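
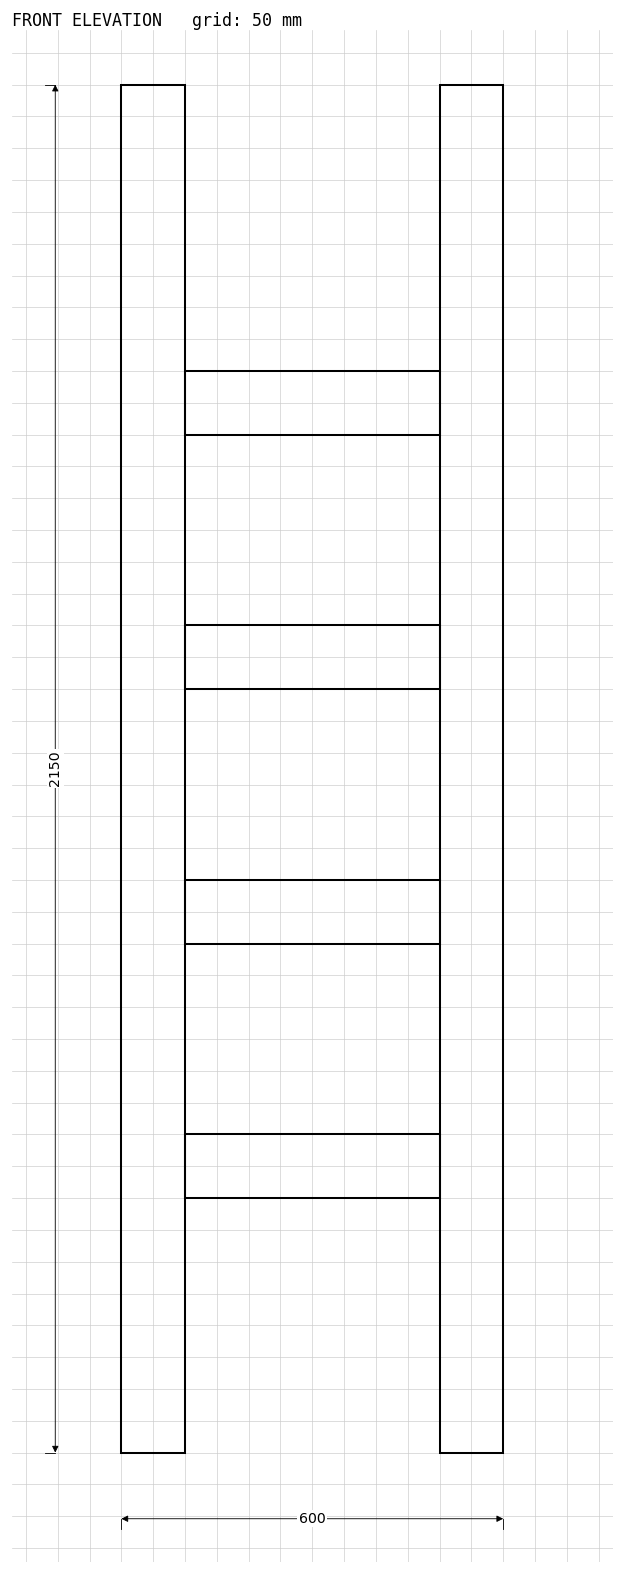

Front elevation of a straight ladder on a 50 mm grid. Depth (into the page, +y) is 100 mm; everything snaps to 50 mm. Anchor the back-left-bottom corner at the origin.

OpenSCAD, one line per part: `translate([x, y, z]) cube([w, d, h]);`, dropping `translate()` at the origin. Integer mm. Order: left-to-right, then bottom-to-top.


cube([100, 100, 2150]);
translate([100, 0, 400]) cube([400, 100, 100]);
translate([100, 0, 800]) cube([400, 100, 100]);
translate([100, 0, 1200]) cube([400, 100, 100]);
translate([100, 0, 1600]) cube([400, 100, 100]);
translate([500, 0, 0]) cube([100, 100, 2150]);


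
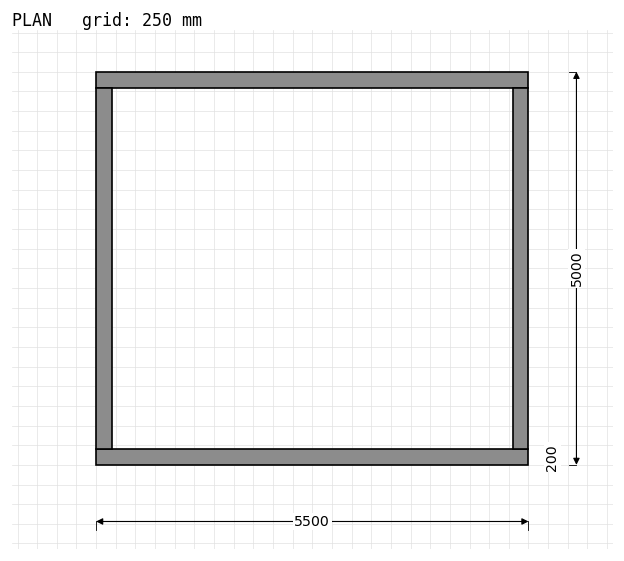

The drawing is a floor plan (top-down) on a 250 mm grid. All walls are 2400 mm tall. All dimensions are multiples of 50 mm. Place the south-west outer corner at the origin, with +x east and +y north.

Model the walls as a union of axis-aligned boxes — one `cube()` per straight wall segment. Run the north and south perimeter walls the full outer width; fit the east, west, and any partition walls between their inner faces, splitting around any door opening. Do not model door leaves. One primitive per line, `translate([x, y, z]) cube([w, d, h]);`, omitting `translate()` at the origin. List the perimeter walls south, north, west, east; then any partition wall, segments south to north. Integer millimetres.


cube([5500, 200, 2400]);
translate([0, 4800, 0]) cube([5500, 200, 2400]);
translate([0, 200, 0]) cube([200, 4600, 2400]);
translate([5300, 200, 0]) cube([200, 4600, 2400]);


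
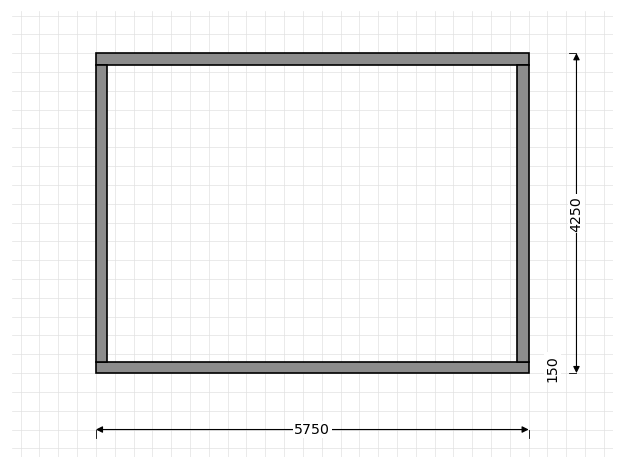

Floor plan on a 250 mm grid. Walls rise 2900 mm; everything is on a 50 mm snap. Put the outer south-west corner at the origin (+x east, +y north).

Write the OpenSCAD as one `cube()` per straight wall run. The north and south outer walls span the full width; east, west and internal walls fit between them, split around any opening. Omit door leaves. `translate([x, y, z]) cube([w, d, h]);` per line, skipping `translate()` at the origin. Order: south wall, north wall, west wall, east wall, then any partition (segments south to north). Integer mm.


cube([5750, 150, 2900]);
translate([0, 4100, 0]) cube([5750, 150, 2900]);
translate([0, 150, 0]) cube([150, 3950, 2900]);
translate([5600, 150, 0]) cube([150, 3950, 2900]);


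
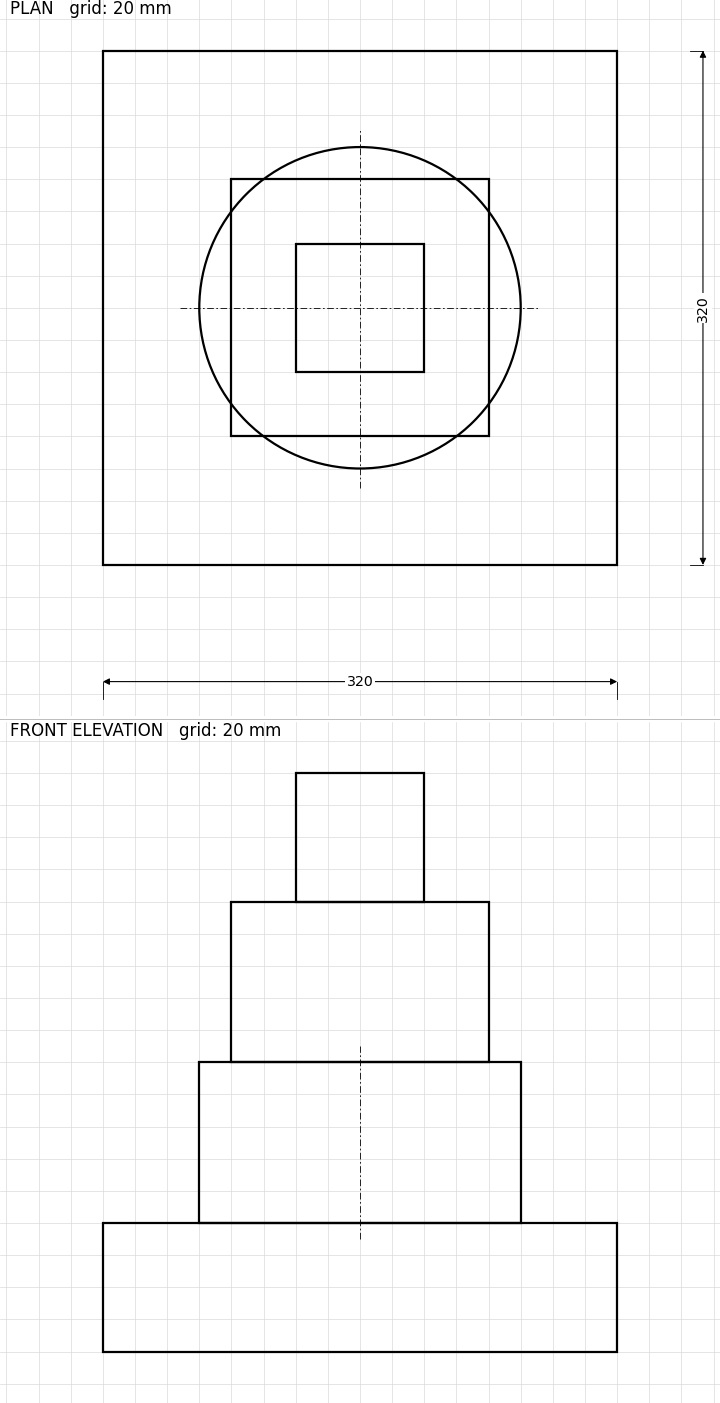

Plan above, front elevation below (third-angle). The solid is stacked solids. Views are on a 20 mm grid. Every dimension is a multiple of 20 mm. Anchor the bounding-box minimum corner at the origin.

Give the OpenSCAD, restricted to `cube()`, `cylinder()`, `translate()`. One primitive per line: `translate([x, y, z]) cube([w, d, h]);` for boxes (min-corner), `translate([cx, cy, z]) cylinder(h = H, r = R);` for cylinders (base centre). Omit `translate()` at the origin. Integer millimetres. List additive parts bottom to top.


cube([320, 320, 80]);
translate([160, 160, 80]) cylinder(h = 100, r = 100);
translate([80, 80, 180]) cube([160, 160, 100]);
translate([120, 120, 280]) cube([80, 80, 80]);


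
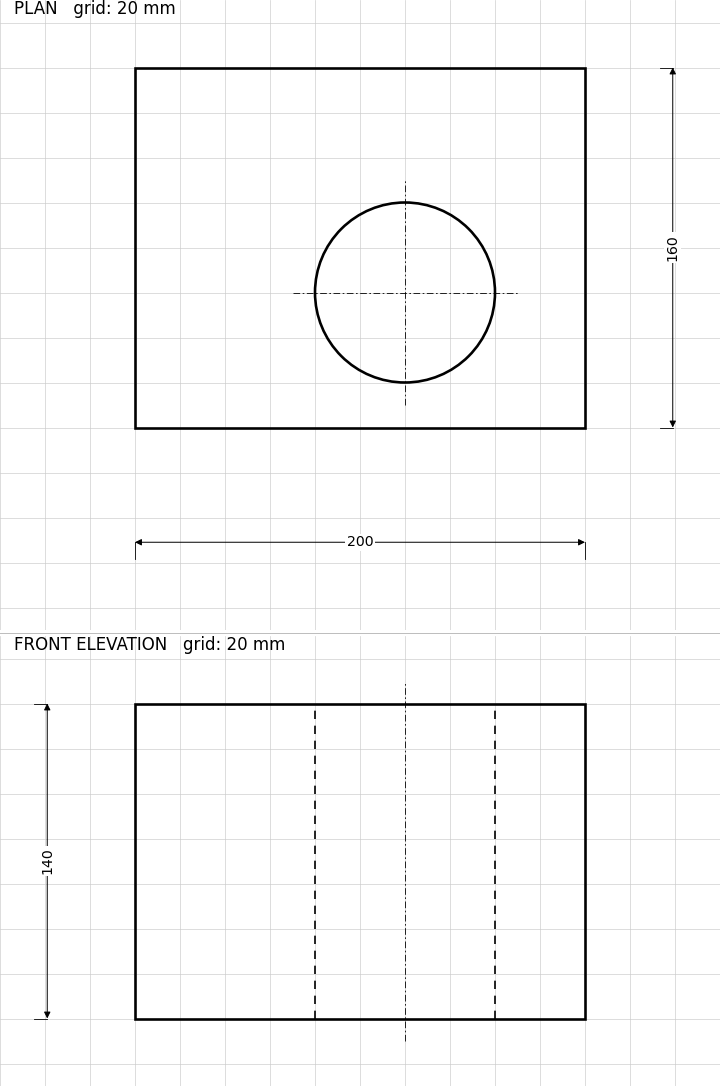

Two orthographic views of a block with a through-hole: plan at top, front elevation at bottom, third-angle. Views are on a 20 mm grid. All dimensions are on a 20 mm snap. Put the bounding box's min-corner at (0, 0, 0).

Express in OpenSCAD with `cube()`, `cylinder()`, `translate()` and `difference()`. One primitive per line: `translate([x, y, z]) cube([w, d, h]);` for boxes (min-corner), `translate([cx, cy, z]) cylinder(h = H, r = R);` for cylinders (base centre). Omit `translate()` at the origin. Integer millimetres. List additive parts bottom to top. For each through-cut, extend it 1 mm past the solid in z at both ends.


difference() {
  cube([200, 160, 140]);
  translate([120, 60, -1]) cylinder(h = 142, r = 40);
}


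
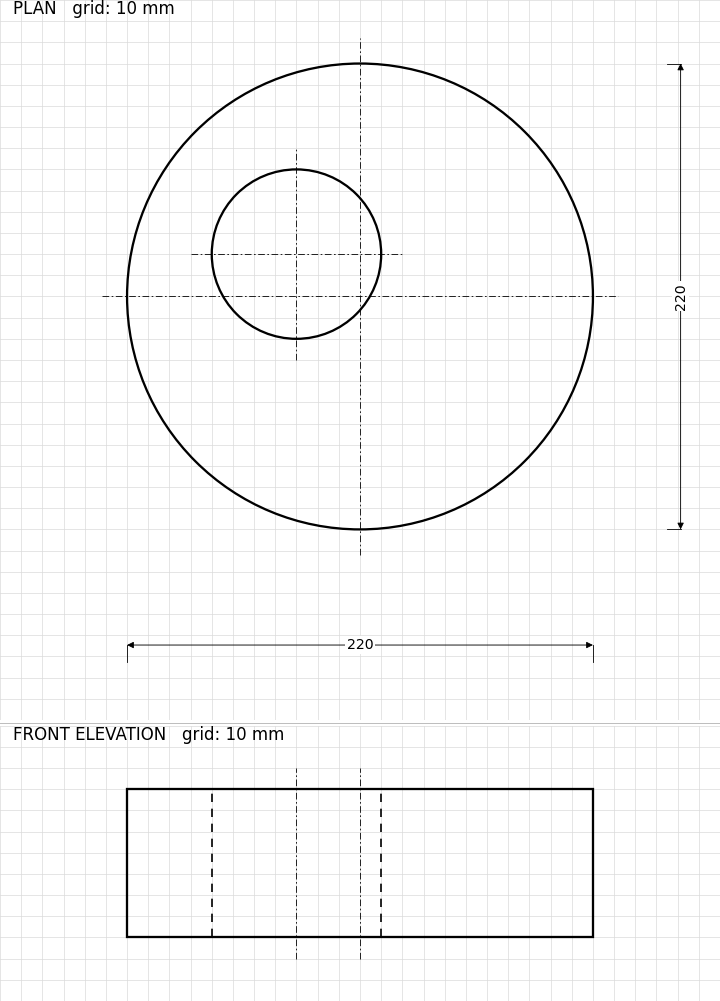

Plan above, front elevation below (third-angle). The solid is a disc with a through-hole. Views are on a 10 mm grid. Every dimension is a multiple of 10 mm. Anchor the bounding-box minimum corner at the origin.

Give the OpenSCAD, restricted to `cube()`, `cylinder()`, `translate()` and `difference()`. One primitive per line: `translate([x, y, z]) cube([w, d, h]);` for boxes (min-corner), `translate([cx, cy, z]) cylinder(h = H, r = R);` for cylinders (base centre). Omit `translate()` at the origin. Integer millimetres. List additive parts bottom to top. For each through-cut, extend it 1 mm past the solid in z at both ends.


difference() {
  translate([110, 110, 0]) cylinder(h = 70, r = 110);
  translate([80, 130, -1]) cylinder(h = 72, r = 40);
}


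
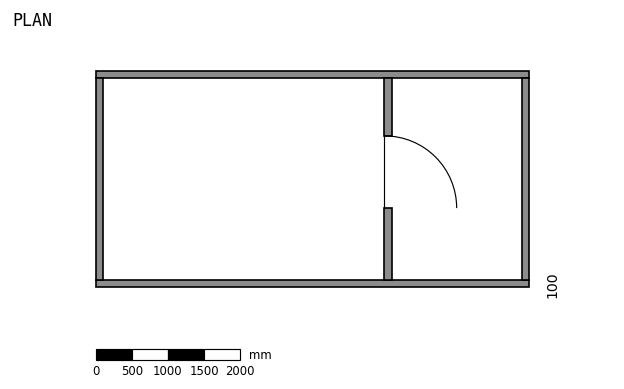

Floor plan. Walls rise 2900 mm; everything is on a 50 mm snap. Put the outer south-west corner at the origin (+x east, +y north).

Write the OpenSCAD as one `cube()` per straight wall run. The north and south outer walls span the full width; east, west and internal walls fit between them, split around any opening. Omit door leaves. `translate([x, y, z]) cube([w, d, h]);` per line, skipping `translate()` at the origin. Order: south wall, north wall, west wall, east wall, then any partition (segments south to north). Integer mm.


cube([6000, 100, 2900]);
translate([0, 2900, 0]) cube([6000, 100, 2900]);
translate([0, 100, 0]) cube([100, 2800, 2900]);
translate([5900, 100, 0]) cube([100, 2800, 2900]);
translate([4000, 100, 0]) cube([100, 1000, 2900]);
translate([4000, 2100, 0]) cube([100, 800, 2900]);


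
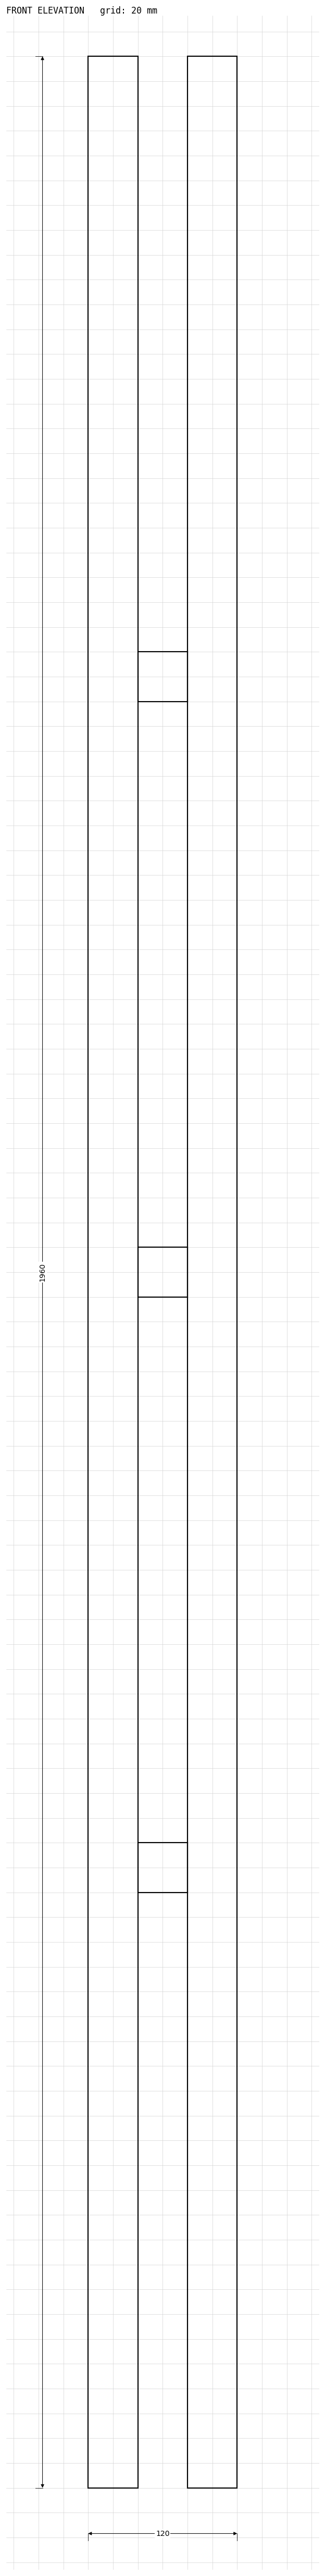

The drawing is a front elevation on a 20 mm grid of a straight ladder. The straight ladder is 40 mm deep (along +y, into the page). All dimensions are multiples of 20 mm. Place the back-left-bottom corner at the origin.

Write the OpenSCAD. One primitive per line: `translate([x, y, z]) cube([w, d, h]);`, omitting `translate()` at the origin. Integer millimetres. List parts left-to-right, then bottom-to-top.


cube([40, 40, 1960]);
translate([40, 0, 480]) cube([40, 40, 40]);
translate([40, 0, 960]) cube([40, 40, 40]);
translate([40, 0, 1440]) cube([40, 40, 40]);
translate([80, 0, 0]) cube([40, 40, 1960]);


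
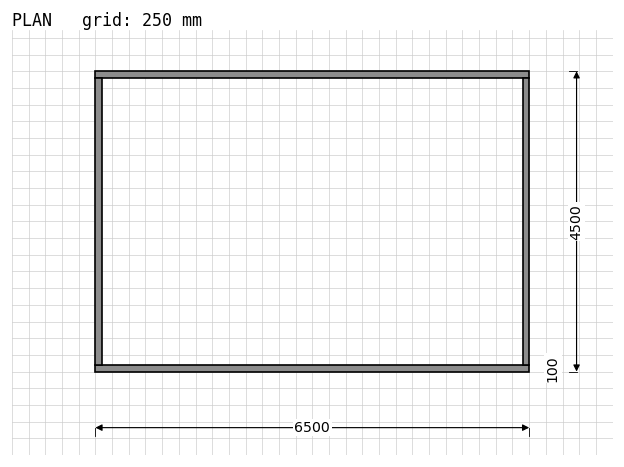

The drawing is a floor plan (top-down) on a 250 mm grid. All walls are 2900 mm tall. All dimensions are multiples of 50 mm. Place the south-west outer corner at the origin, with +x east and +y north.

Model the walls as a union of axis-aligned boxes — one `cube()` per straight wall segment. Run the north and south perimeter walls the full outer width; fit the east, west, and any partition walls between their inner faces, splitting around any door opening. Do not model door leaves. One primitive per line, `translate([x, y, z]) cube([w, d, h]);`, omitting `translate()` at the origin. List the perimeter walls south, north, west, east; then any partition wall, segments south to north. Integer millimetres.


cube([6500, 100, 2900]);
translate([0, 4400, 0]) cube([6500, 100, 2900]);
translate([0, 100, 0]) cube([100, 4300, 2900]);
translate([6400, 100, 0]) cube([100, 4300, 2900]);


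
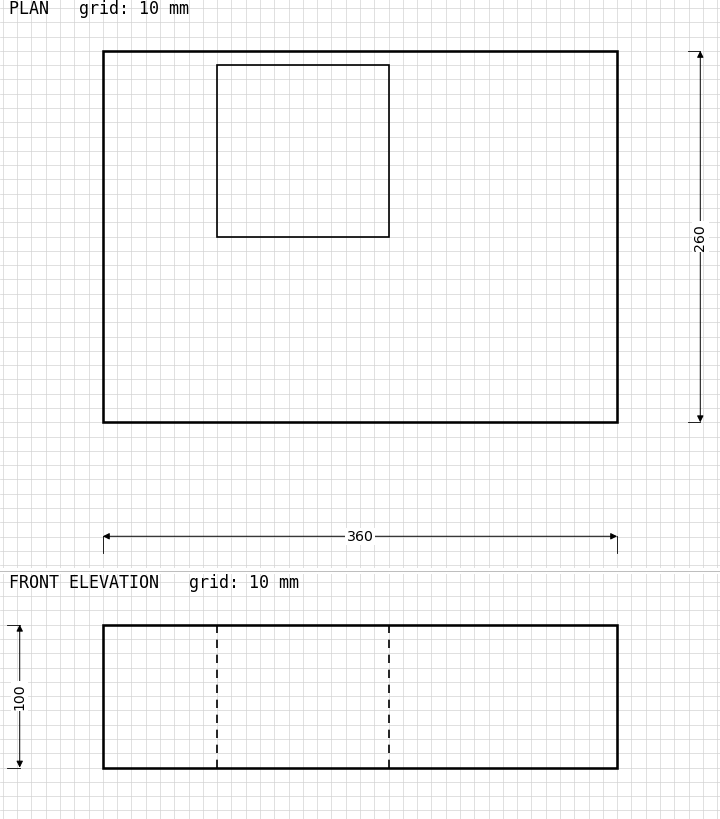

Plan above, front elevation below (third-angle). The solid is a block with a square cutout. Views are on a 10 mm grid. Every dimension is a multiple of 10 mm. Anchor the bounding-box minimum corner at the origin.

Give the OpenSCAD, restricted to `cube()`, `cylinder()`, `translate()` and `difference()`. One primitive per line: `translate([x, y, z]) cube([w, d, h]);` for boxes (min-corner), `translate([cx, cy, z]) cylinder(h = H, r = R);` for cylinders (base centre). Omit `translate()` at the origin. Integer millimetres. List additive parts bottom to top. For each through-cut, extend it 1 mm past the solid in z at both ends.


difference() {
  cube([360, 260, 100]);
  translate([80, 130, -1]) cube([120, 120, 102]);
}


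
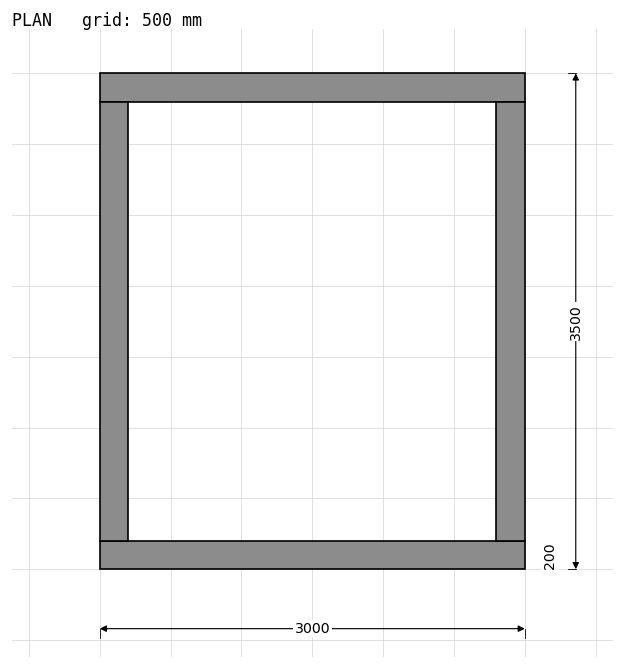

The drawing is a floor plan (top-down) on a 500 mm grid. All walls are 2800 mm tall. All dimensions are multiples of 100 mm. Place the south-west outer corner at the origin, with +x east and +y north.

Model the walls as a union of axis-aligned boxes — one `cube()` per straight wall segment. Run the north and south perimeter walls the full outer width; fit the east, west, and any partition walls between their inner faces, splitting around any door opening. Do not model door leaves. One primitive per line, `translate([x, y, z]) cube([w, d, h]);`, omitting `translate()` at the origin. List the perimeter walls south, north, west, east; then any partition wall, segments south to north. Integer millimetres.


cube([3000, 200, 2800]);
translate([0, 3300, 0]) cube([3000, 200, 2800]);
translate([0, 200, 0]) cube([200, 3100, 2800]);
translate([2800, 200, 0]) cube([200, 3100, 2800]);


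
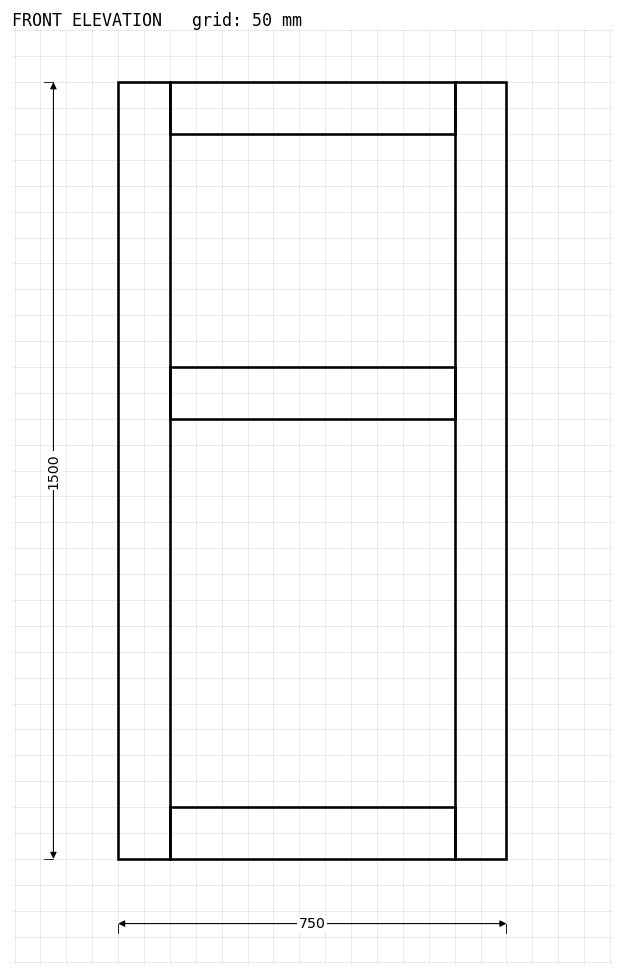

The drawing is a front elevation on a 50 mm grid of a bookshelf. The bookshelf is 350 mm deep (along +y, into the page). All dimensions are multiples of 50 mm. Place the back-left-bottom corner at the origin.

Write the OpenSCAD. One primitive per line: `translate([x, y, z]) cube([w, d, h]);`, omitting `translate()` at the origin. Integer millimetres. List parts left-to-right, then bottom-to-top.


cube([100, 350, 1500]);
translate([100, 0, 0]) cube([550, 350, 100]);
translate([100, 0, 850]) cube([550, 350, 100]);
translate([100, 0, 1400]) cube([550, 350, 100]);
translate([650, 0, 0]) cube([100, 350, 1500]);


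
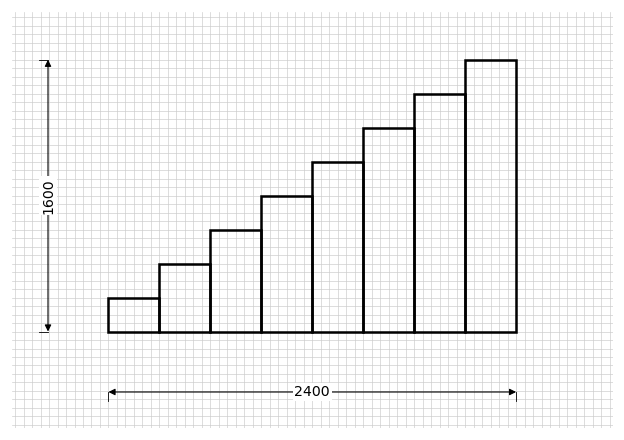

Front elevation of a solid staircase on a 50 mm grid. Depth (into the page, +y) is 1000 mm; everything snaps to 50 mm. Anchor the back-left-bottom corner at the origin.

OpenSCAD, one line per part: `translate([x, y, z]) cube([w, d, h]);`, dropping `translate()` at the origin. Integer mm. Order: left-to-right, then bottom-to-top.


cube([300, 1000, 200]);
translate([300, 0, 0]) cube([300, 1000, 400]);
translate([600, 0, 0]) cube([300, 1000, 600]);
translate([900, 0, 0]) cube([300, 1000, 800]);
translate([1200, 0, 0]) cube([300, 1000, 1000]);
translate([1500, 0, 0]) cube([300, 1000, 1200]);
translate([1800, 0, 0]) cube([300, 1000, 1400]);
translate([2100, 0, 0]) cube([300, 1000, 1600]);


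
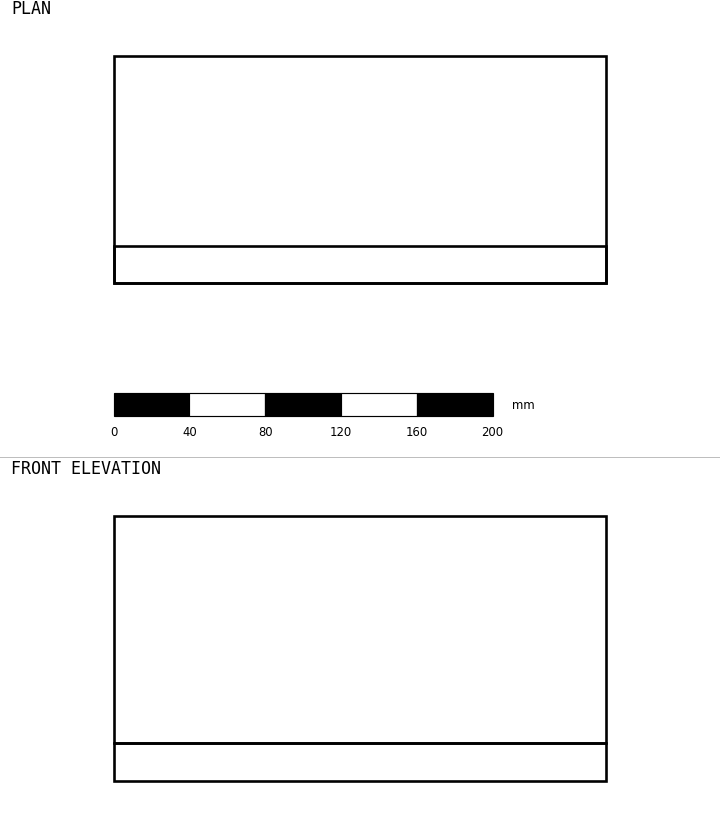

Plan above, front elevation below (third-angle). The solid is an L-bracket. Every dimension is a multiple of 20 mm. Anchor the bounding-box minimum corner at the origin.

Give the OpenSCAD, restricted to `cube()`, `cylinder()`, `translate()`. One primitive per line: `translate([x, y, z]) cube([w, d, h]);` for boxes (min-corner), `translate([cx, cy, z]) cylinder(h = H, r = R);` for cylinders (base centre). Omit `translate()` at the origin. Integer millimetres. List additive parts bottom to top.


cube([260, 120, 20]);
translate([0, 0, 20]) cube([260, 20, 120]);


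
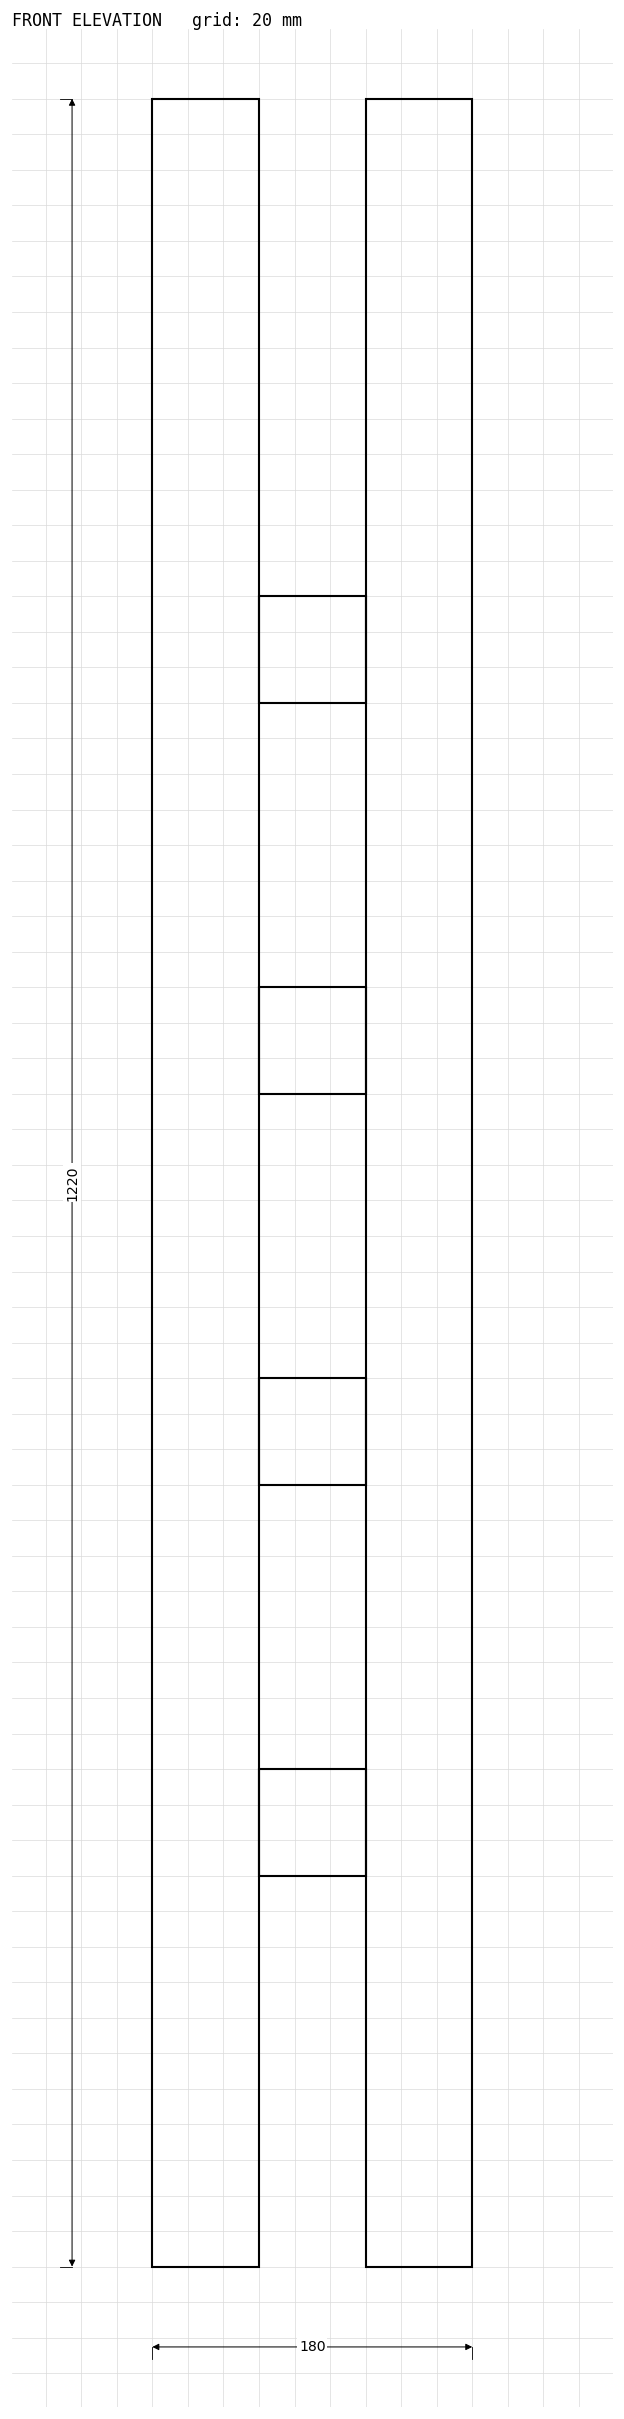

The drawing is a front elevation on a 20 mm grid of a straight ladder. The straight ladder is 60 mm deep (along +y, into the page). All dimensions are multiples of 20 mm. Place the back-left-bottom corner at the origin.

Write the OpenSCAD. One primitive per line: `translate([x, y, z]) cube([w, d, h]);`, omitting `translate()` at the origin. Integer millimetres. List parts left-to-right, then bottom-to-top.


cube([60, 60, 1220]);
translate([60, 0, 220]) cube([60, 60, 60]);
translate([60, 0, 440]) cube([60, 60, 60]);
translate([60, 0, 660]) cube([60, 60, 60]);
translate([60, 0, 880]) cube([60, 60, 60]);
translate([120, 0, 0]) cube([60, 60, 1220]);


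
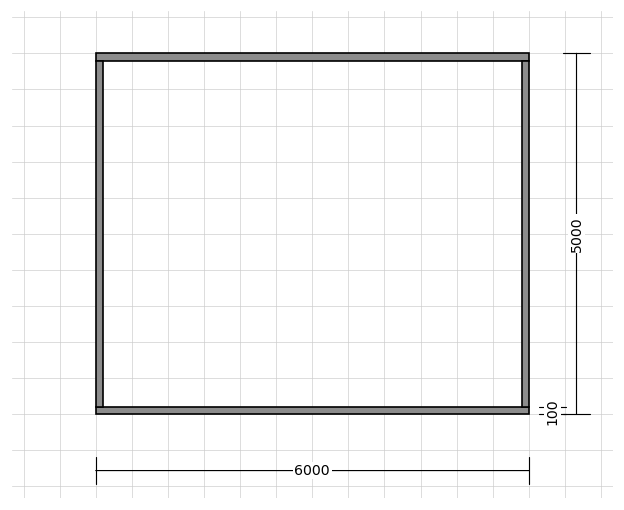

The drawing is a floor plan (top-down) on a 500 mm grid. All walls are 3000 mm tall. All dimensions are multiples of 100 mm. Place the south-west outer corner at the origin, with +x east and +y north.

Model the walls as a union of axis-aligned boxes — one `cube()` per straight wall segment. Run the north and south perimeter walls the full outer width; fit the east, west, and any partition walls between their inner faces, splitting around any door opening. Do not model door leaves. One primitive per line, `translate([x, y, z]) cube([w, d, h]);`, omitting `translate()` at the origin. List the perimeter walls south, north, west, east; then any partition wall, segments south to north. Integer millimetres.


cube([6000, 100, 3000]);
translate([0, 4900, 0]) cube([6000, 100, 3000]);
translate([0, 100, 0]) cube([100, 4800, 3000]);
translate([5900, 100, 0]) cube([100, 4800, 3000]);


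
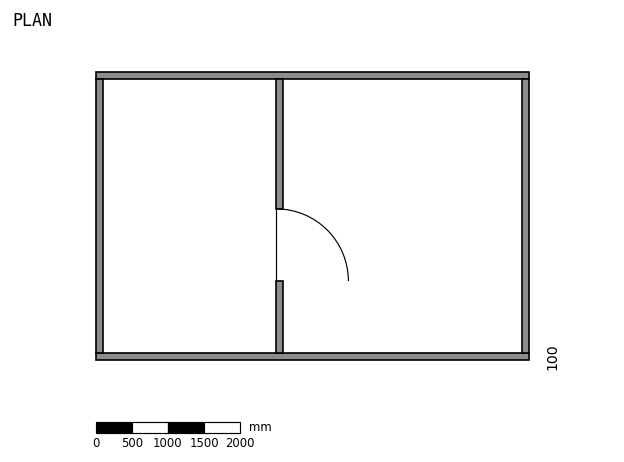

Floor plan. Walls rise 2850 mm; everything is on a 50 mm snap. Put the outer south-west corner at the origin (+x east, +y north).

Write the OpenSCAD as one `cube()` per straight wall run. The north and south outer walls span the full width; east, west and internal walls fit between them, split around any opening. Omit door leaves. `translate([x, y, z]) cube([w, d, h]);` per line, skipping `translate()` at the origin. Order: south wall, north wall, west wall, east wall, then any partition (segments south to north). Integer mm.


cube([6000, 100, 2850]);
translate([0, 3900, 0]) cube([6000, 100, 2850]);
translate([0, 100, 0]) cube([100, 3800, 2850]);
translate([5900, 100, 0]) cube([100, 3800, 2850]);
translate([2500, 100, 0]) cube([100, 1000, 2850]);
translate([2500, 2100, 0]) cube([100, 1800, 2850]);


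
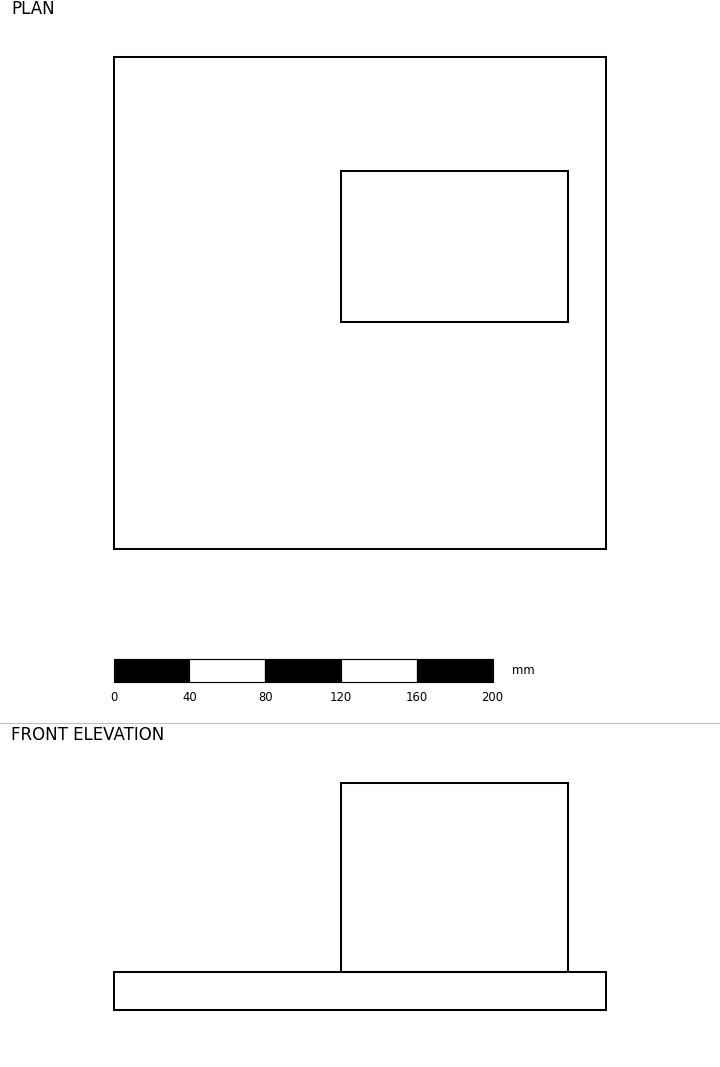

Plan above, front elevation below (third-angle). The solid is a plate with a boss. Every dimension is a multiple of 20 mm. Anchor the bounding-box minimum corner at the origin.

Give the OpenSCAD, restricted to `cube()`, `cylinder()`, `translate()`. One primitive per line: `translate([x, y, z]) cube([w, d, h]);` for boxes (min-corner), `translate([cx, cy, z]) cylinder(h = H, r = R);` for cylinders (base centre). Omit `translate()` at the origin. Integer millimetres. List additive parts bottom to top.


cube([260, 260, 20]);
translate([120, 120, 20]) cube([120, 80, 100]);


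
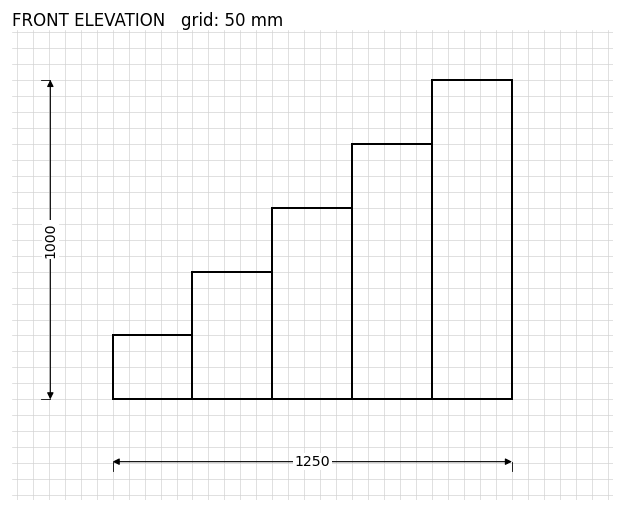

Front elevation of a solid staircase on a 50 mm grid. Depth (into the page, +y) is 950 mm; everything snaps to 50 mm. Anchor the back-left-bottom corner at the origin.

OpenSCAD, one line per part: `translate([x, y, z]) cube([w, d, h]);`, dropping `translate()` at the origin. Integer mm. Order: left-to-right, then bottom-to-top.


cube([250, 950, 200]);
translate([250, 0, 0]) cube([250, 950, 400]);
translate([500, 0, 0]) cube([250, 950, 600]);
translate([750, 0, 0]) cube([250, 950, 800]);
translate([1000, 0, 0]) cube([250, 950, 1000]);


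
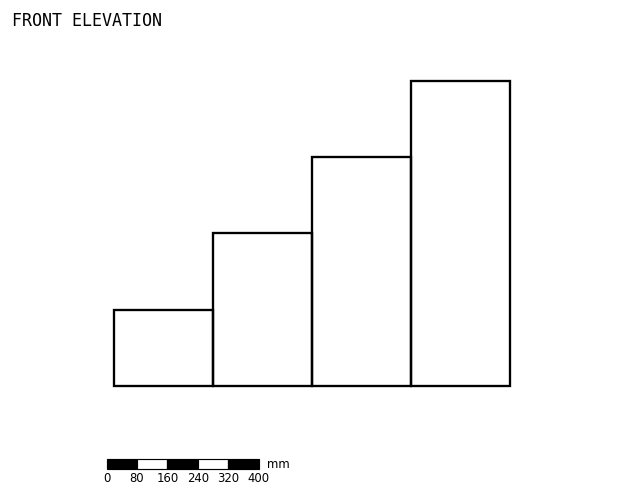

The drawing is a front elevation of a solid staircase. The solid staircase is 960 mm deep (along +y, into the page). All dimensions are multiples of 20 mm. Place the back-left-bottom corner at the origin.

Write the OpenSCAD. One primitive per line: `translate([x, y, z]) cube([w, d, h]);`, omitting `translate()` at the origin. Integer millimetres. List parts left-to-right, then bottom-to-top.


cube([260, 960, 200]);
translate([260, 0, 0]) cube([260, 960, 400]);
translate([520, 0, 0]) cube([260, 960, 600]);
translate([780, 0, 0]) cube([260, 960, 800]);


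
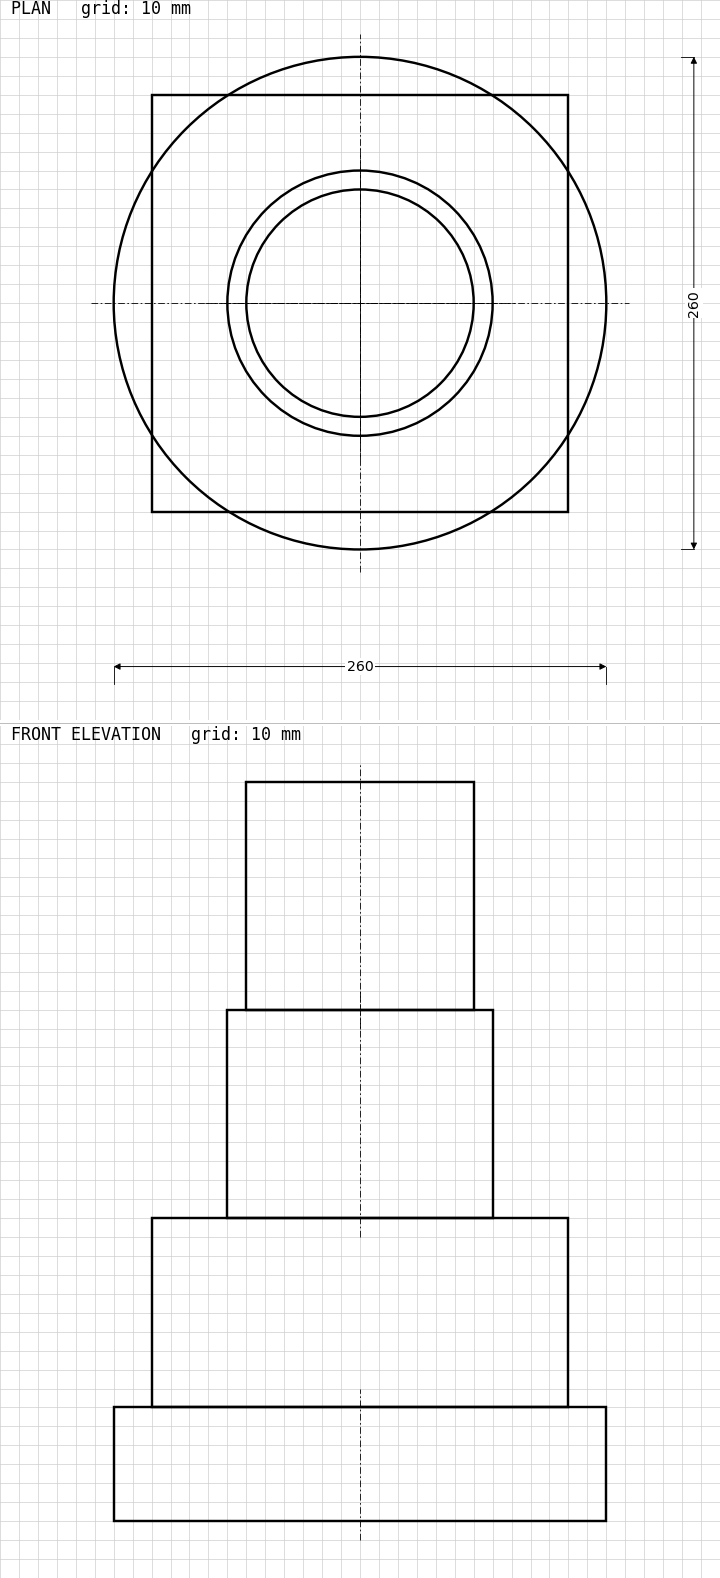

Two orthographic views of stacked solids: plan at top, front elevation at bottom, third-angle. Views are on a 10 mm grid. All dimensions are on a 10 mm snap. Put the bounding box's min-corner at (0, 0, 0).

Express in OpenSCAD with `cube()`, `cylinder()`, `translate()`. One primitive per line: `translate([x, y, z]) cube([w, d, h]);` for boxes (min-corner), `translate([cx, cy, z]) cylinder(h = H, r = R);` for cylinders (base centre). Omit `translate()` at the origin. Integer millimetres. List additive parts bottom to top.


translate([130, 130, 0]) cylinder(h = 60, r = 130);
translate([20, 20, 60]) cube([220, 220, 100]);
translate([130, 130, 160]) cylinder(h = 110, r = 70);
translate([130, 130, 270]) cylinder(h = 120, r = 60);


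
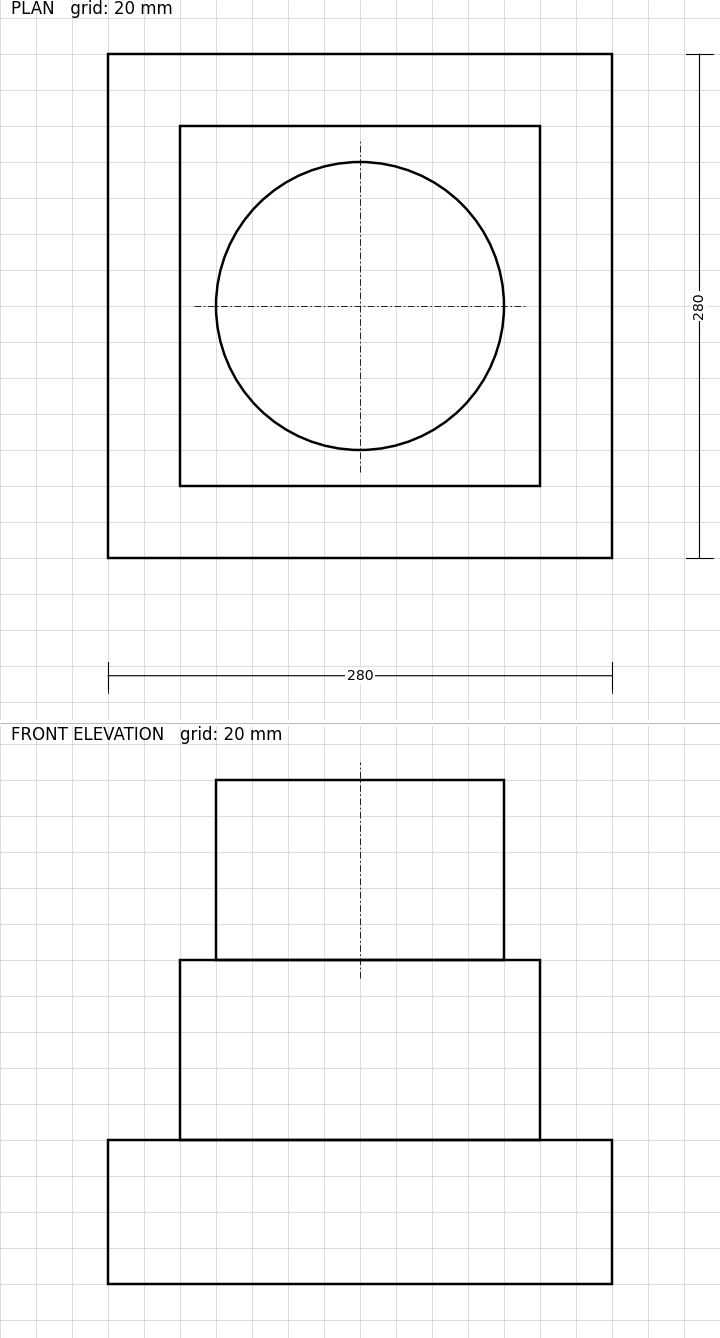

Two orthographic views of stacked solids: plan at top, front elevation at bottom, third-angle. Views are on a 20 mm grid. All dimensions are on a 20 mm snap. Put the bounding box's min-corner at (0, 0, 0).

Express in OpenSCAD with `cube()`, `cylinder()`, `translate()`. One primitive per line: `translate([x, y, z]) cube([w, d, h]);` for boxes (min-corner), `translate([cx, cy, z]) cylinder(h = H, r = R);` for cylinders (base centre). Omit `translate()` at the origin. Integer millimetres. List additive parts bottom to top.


cube([280, 280, 80]);
translate([40, 40, 80]) cube([200, 200, 100]);
translate([140, 140, 180]) cylinder(h = 100, r = 80);


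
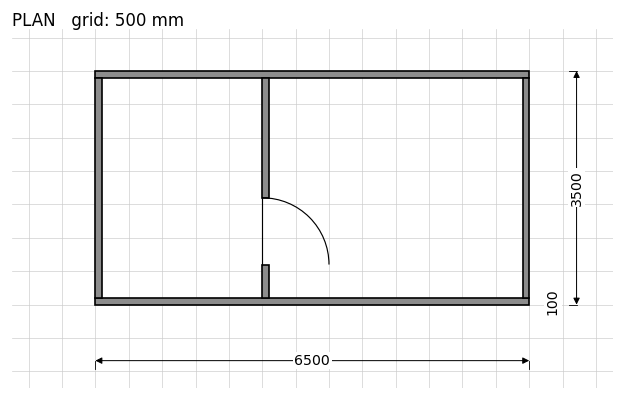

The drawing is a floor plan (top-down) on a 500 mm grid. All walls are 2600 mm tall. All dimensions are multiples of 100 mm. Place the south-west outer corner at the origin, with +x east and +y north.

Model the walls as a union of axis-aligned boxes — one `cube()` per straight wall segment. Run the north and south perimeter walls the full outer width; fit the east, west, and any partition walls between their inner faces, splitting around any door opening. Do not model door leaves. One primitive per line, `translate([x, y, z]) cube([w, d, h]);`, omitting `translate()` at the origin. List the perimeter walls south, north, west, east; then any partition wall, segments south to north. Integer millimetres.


cube([6500, 100, 2600]);
translate([0, 3400, 0]) cube([6500, 100, 2600]);
translate([0, 100, 0]) cube([100, 3300, 2600]);
translate([6400, 100, 0]) cube([100, 3300, 2600]);
translate([2500, 100, 0]) cube([100, 500, 2600]);
translate([2500, 1600, 0]) cube([100, 1800, 2600]);


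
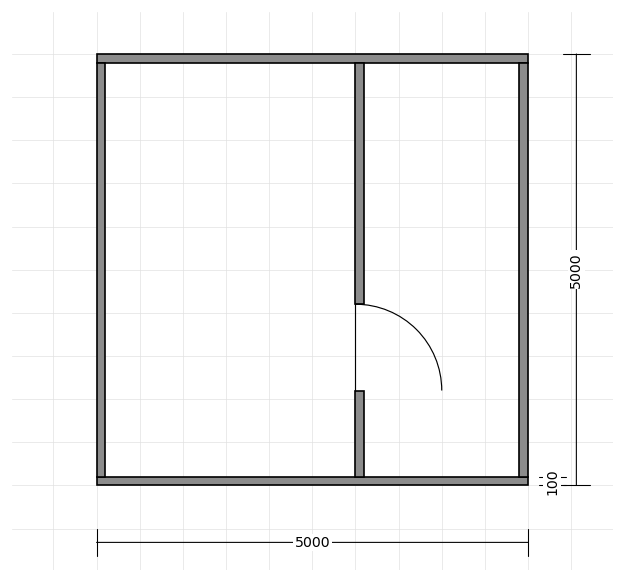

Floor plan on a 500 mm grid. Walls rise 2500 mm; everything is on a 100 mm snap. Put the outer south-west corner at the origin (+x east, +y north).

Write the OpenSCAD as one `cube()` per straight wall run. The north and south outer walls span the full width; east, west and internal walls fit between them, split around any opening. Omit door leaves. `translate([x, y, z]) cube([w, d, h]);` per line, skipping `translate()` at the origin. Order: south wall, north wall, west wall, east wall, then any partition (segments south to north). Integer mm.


cube([5000, 100, 2500]);
translate([0, 4900, 0]) cube([5000, 100, 2500]);
translate([0, 100, 0]) cube([100, 4800, 2500]);
translate([4900, 100, 0]) cube([100, 4800, 2500]);
translate([3000, 100, 0]) cube([100, 1000, 2500]);
translate([3000, 2100, 0]) cube([100, 2800, 2500]);


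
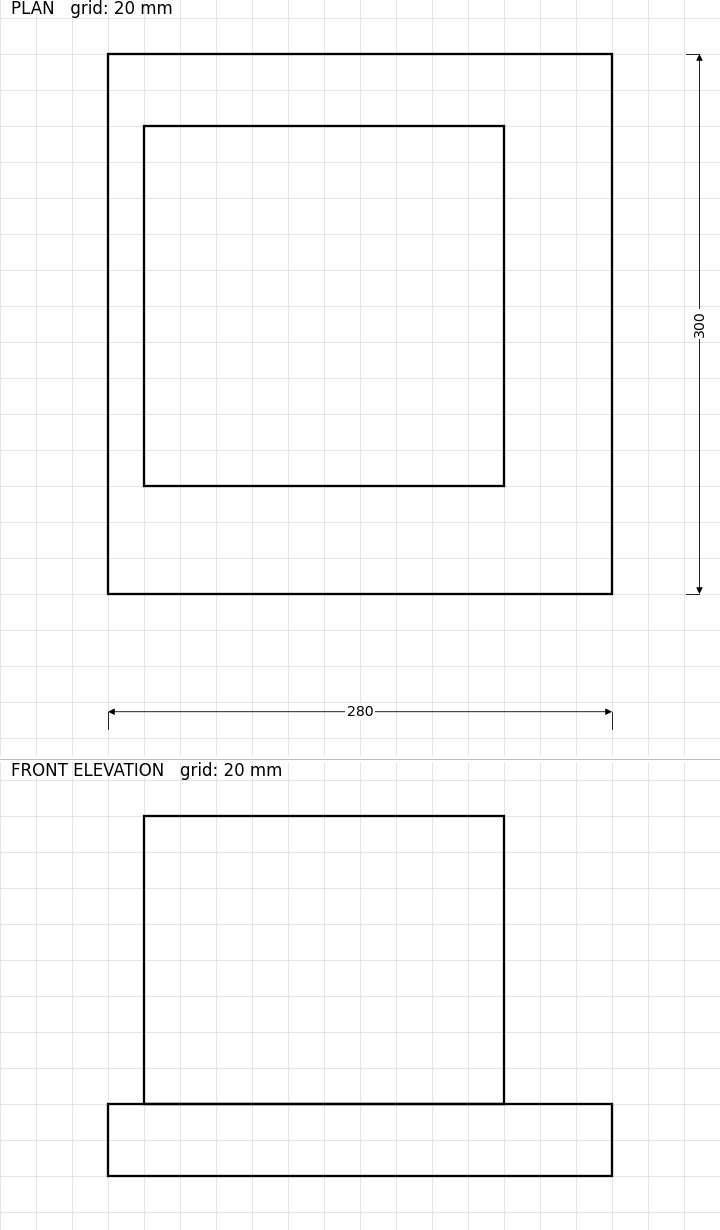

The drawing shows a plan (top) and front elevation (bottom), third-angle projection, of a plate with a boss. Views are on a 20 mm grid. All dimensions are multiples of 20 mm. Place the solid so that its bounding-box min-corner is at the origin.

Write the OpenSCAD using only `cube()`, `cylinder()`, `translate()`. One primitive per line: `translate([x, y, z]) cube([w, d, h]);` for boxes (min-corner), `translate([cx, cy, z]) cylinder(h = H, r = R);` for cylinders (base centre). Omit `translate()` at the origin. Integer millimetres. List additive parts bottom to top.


cube([280, 300, 40]);
translate([20, 60, 40]) cube([200, 200, 160]);


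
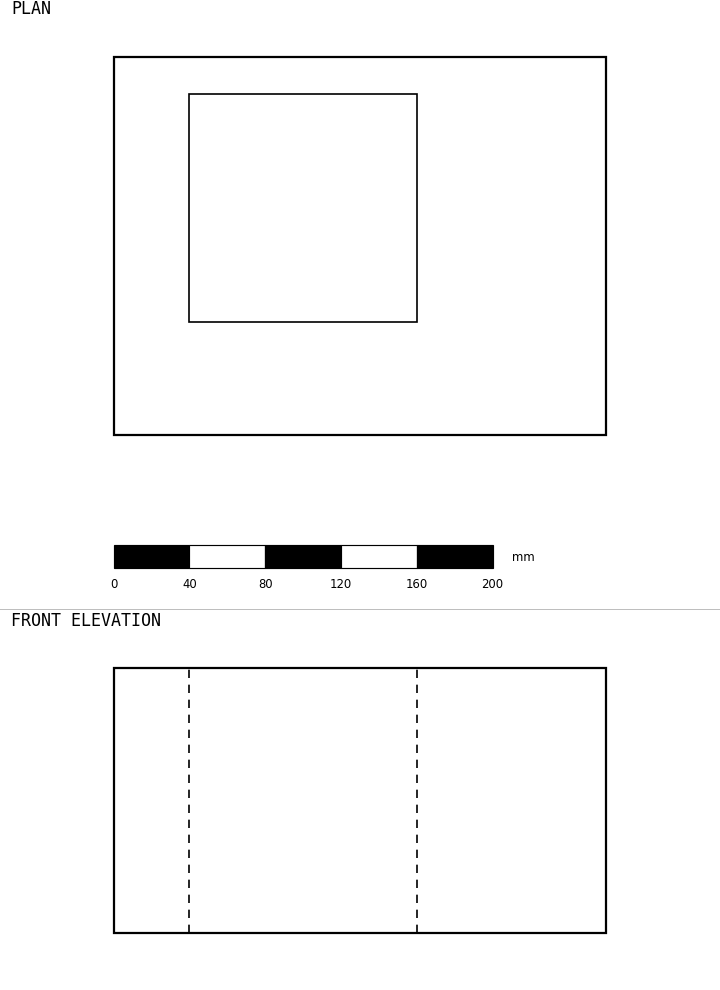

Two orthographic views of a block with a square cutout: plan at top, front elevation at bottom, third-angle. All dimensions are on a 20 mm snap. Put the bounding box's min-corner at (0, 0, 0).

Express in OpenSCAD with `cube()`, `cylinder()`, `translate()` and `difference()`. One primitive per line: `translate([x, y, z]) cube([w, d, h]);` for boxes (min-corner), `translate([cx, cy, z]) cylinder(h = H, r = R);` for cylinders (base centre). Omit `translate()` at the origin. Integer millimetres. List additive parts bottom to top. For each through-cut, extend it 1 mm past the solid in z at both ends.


difference() {
  cube([260, 200, 140]);
  translate([40, 60, -1]) cube([120, 120, 142]);
}


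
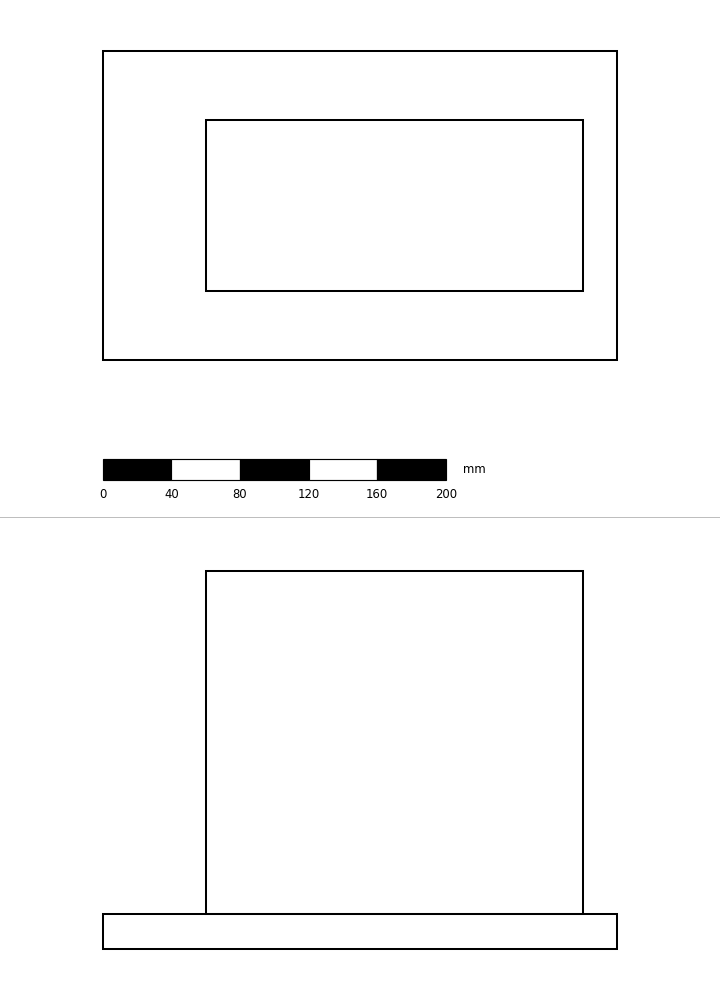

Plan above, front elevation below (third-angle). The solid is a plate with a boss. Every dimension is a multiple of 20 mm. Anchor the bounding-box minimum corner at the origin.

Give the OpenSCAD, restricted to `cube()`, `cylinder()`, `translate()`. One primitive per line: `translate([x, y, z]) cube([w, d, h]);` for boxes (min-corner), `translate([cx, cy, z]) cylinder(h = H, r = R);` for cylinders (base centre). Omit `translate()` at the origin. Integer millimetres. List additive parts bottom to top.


cube([300, 180, 20]);
translate([60, 40, 20]) cube([220, 100, 200]);


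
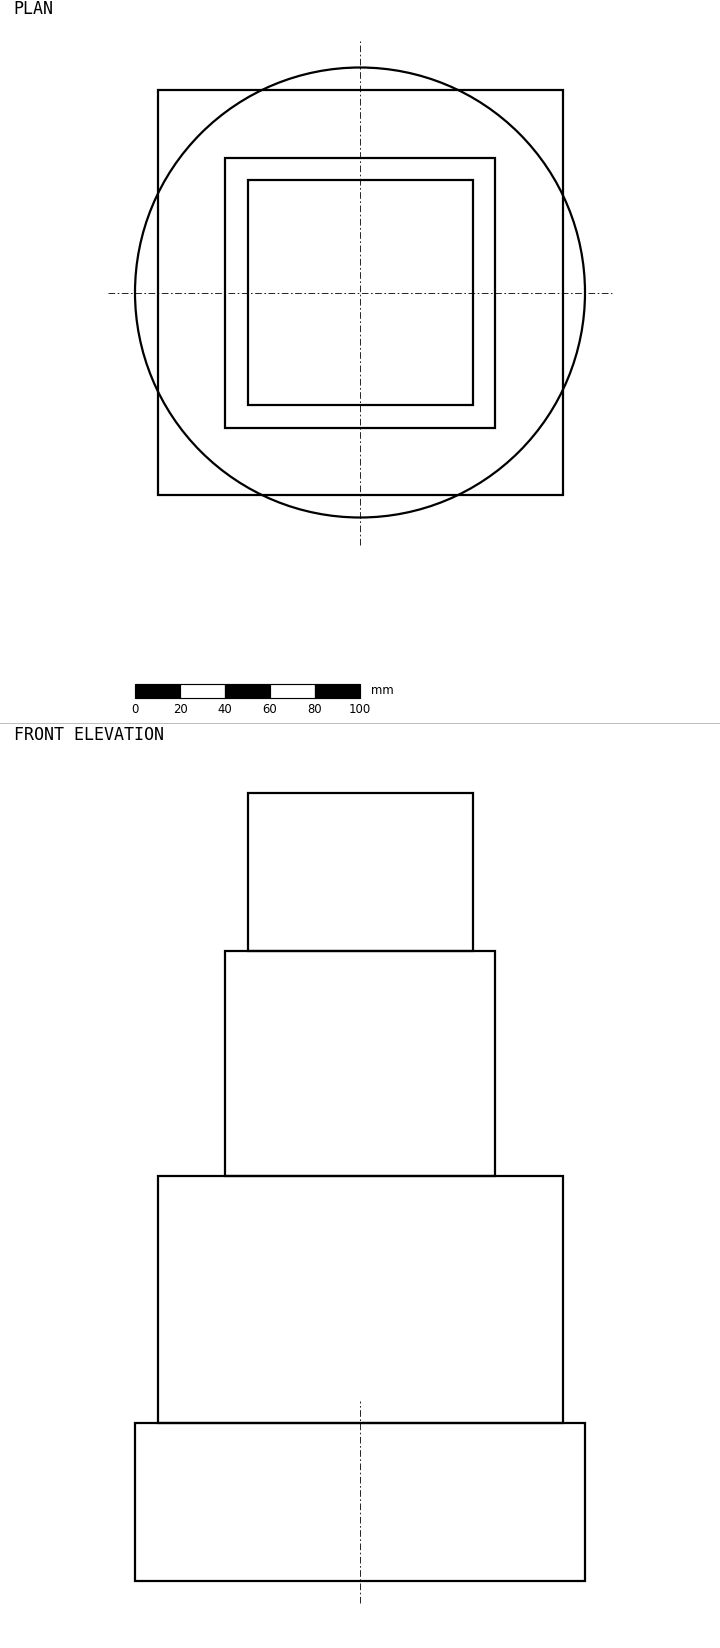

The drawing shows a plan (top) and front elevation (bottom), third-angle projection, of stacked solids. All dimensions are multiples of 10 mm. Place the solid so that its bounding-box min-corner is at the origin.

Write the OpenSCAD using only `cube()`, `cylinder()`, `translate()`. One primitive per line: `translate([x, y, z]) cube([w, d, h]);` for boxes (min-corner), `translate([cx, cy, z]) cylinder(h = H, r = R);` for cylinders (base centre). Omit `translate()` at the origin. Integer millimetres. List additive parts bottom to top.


translate([100, 100, 0]) cylinder(h = 70, r = 100);
translate([10, 10, 70]) cube([180, 180, 110]);
translate([40, 40, 180]) cube([120, 120, 100]);
translate([50, 50, 280]) cube([100, 100, 70]);


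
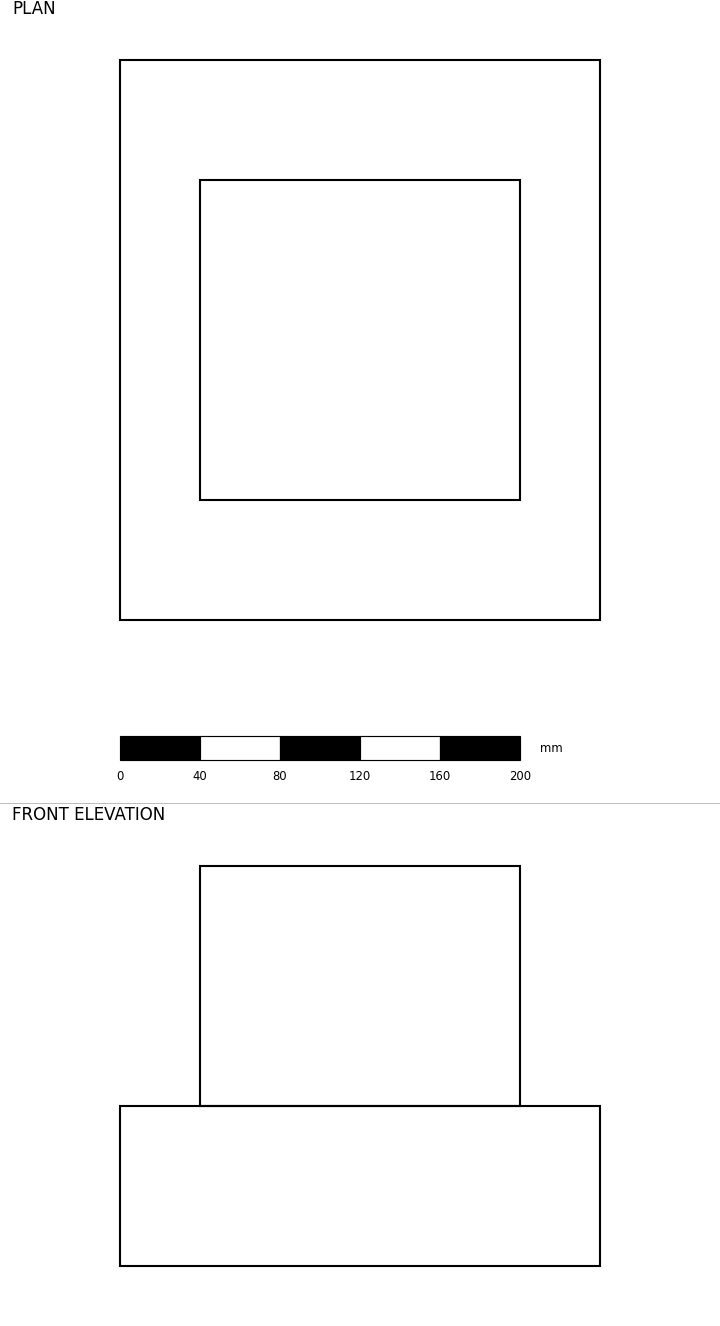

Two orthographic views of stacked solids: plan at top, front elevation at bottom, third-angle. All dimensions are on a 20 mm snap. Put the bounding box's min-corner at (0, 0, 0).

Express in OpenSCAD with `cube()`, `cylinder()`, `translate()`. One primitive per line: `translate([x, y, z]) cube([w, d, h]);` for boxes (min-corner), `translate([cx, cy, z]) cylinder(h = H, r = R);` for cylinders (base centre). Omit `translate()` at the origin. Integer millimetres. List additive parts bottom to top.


cube([240, 280, 80]);
translate([40, 60, 80]) cube([160, 160, 120]);


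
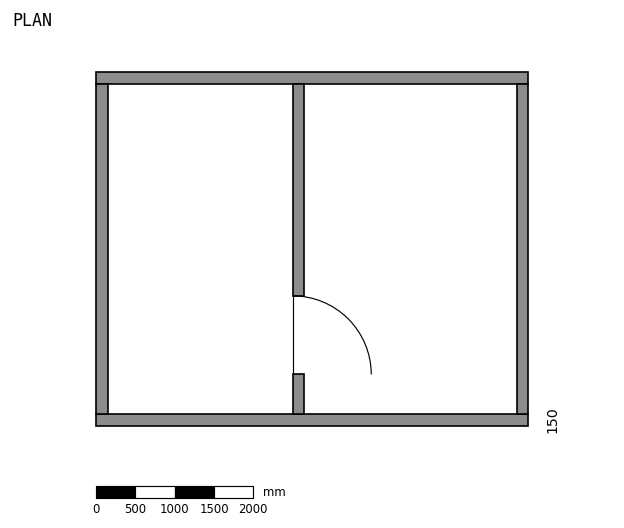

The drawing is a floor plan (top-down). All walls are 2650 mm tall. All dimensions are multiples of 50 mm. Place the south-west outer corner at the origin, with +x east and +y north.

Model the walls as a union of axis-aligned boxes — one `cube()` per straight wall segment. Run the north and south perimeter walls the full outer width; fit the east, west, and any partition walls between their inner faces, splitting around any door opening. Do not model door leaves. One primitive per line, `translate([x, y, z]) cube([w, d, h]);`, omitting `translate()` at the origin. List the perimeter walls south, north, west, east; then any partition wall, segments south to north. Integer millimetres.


cube([5500, 150, 2650]);
translate([0, 4350, 0]) cube([5500, 150, 2650]);
translate([0, 150, 0]) cube([150, 4200, 2650]);
translate([5350, 150, 0]) cube([150, 4200, 2650]);
translate([2500, 150, 0]) cube([150, 500, 2650]);
translate([2500, 1650, 0]) cube([150, 2700, 2650]);


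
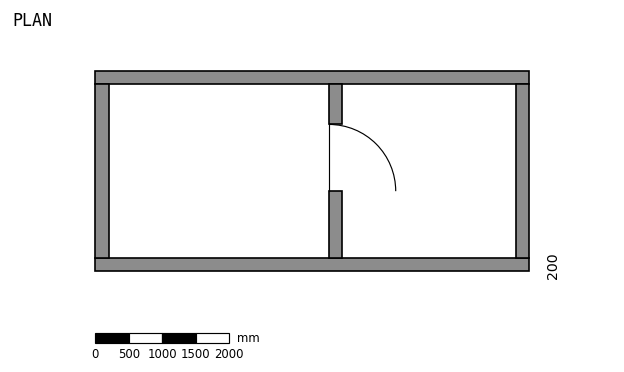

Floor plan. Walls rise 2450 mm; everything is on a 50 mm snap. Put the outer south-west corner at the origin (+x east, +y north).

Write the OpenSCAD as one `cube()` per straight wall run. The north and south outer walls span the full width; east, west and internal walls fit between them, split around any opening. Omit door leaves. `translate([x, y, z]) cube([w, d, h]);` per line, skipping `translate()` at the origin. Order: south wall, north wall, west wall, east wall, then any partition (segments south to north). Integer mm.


cube([6500, 200, 2450]);
translate([0, 2800, 0]) cube([6500, 200, 2450]);
translate([0, 200, 0]) cube([200, 2600, 2450]);
translate([6300, 200, 0]) cube([200, 2600, 2450]);
translate([3500, 200, 0]) cube([200, 1000, 2450]);
translate([3500, 2200, 0]) cube([200, 600, 2450]);


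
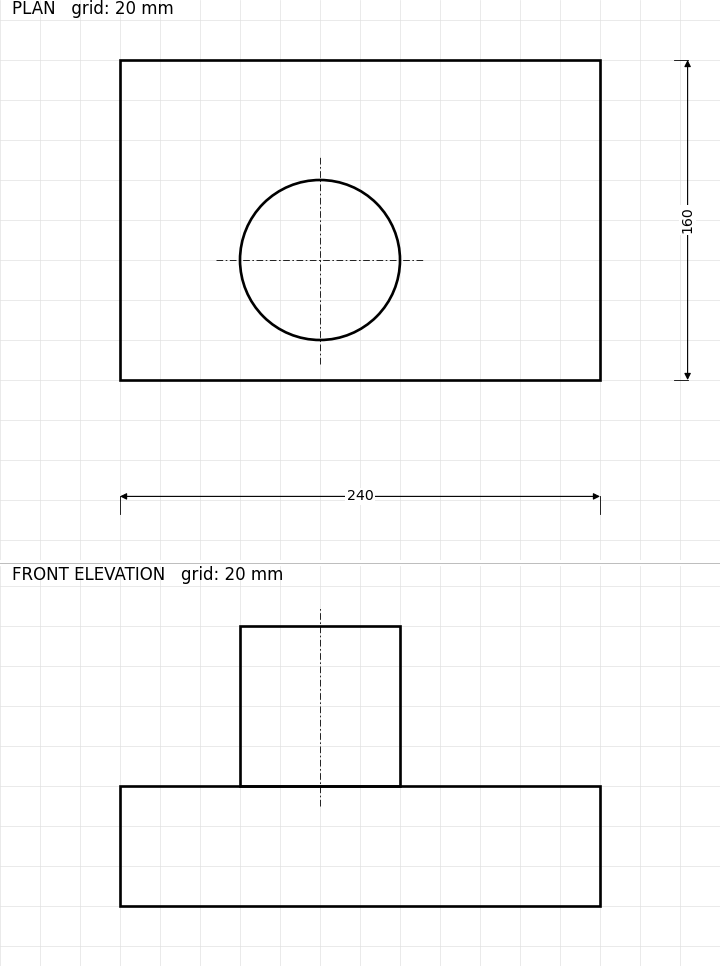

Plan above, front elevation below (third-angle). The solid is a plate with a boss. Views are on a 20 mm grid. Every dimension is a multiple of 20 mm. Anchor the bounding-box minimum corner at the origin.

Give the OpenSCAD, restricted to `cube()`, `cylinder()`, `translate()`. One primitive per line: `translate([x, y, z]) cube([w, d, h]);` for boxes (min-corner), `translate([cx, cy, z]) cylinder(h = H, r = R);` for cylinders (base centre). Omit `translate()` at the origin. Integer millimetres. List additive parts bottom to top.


cube([240, 160, 60]);
translate([100, 60, 60]) cylinder(h = 80, r = 40);


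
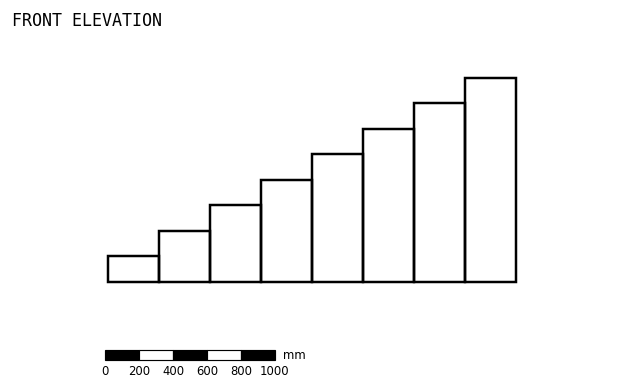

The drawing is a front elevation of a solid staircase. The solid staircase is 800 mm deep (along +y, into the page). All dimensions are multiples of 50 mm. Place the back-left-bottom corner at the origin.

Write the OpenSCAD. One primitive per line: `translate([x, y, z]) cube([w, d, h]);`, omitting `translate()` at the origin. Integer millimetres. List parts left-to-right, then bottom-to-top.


cube([300, 800, 150]);
translate([300, 0, 0]) cube([300, 800, 300]);
translate([600, 0, 0]) cube([300, 800, 450]);
translate([900, 0, 0]) cube([300, 800, 600]);
translate([1200, 0, 0]) cube([300, 800, 750]);
translate([1500, 0, 0]) cube([300, 800, 900]);
translate([1800, 0, 0]) cube([300, 800, 1050]);
translate([2100, 0, 0]) cube([300, 800, 1200]);


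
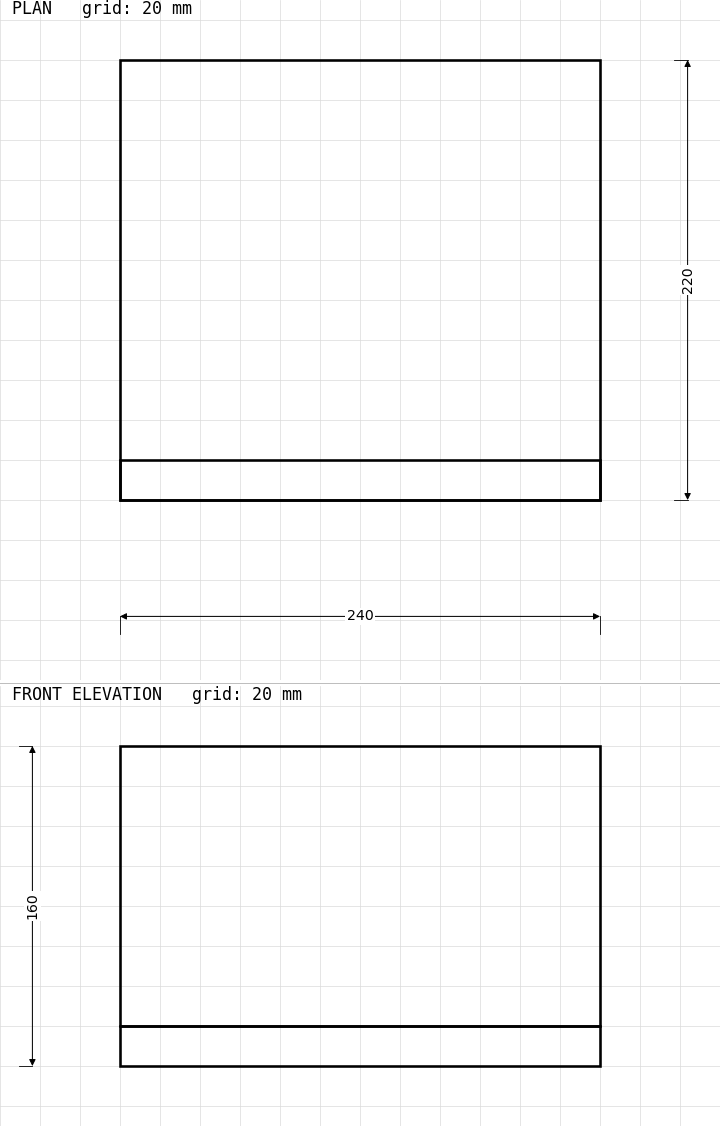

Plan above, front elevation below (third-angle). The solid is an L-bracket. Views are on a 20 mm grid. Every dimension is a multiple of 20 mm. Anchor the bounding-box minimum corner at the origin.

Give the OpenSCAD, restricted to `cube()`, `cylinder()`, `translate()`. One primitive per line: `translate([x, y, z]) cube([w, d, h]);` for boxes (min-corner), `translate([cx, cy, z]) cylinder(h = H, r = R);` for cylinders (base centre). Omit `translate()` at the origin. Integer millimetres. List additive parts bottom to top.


cube([240, 220, 20]);
translate([0, 0, 20]) cube([240, 20, 140]);


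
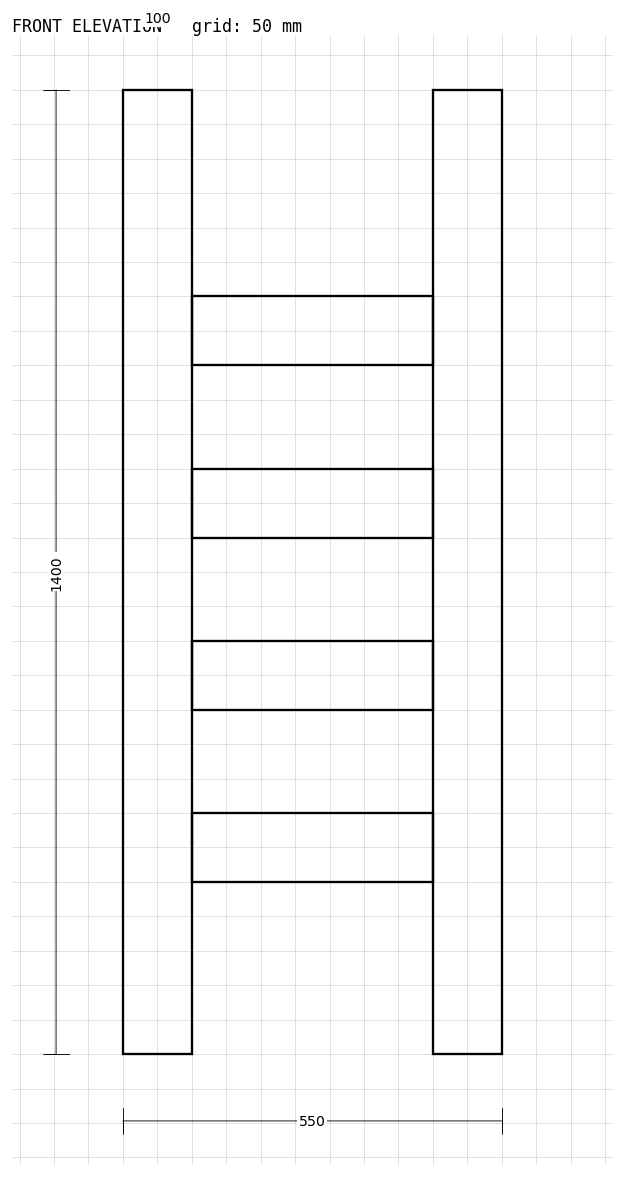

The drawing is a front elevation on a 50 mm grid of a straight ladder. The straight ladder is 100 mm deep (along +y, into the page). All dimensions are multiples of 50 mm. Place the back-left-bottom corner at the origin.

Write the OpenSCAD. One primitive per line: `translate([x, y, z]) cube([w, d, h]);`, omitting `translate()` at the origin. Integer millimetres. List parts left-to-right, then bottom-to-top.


cube([100, 100, 1400]);
translate([100, 0, 250]) cube([350, 100, 100]);
translate([100, 0, 500]) cube([350, 100, 100]);
translate([100, 0, 750]) cube([350, 100, 100]);
translate([100, 0, 1000]) cube([350, 100, 100]);
translate([450, 0, 0]) cube([100, 100, 1400]);


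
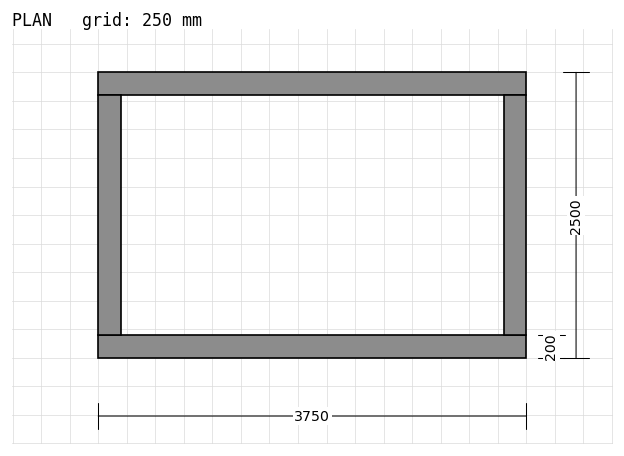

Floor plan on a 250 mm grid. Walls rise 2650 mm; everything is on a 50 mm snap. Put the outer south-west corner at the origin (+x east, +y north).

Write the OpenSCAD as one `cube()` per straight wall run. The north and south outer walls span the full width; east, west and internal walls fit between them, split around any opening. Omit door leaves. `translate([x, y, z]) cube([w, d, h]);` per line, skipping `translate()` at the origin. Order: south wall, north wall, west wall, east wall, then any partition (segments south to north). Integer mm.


cube([3750, 200, 2650]);
translate([0, 2300, 0]) cube([3750, 200, 2650]);
translate([0, 200, 0]) cube([200, 2100, 2650]);
translate([3550, 200, 0]) cube([200, 2100, 2650]);
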